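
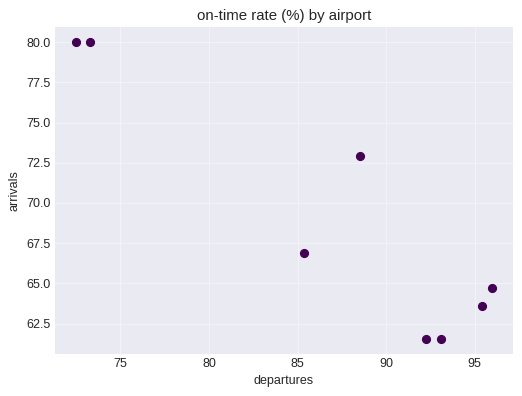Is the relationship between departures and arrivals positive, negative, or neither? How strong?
Points are negatively correlated; strong (|r| ≈ 0.9).

negative, strong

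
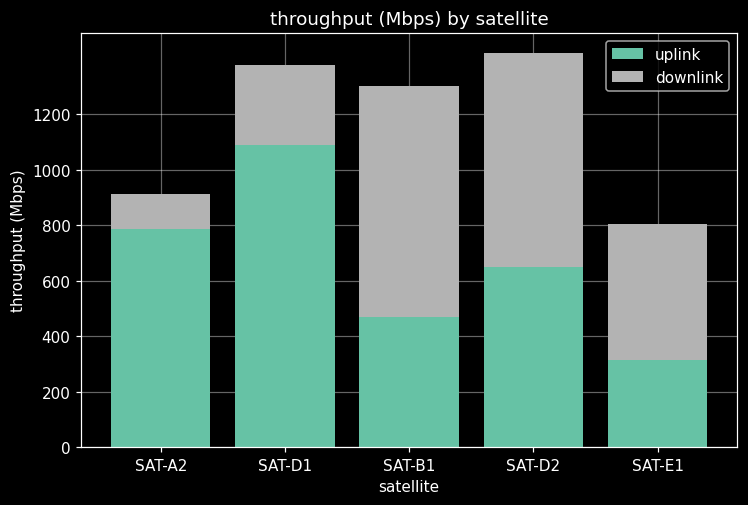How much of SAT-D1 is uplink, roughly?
uplink top ≈ 1000, bottom ≈ 0; segment ≈ 1000.

≈ 1000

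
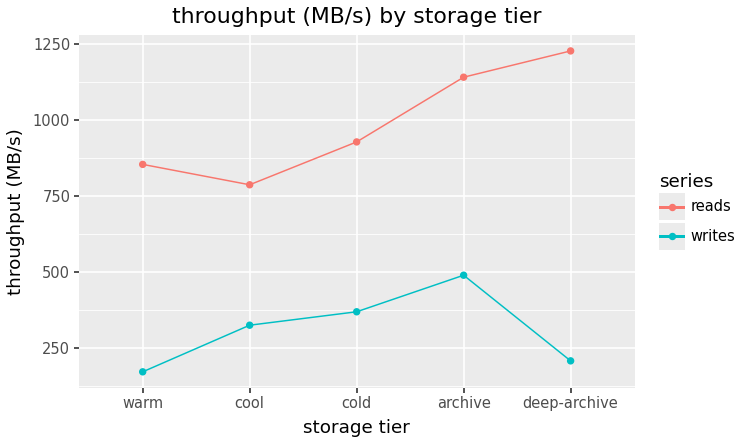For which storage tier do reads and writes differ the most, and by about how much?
deep-archive, ≈ 1000 MB/s

deep-archive: reads ≈ 1200, writes ≈ 200 → gap ≈ 1000. Next-largest (warm) is only ≈ 700.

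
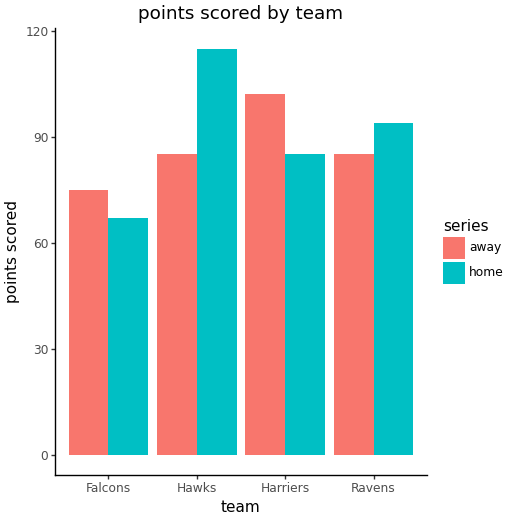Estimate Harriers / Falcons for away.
Harriers ≈ 100, Falcons ≈ 80; 100/80 ≈ 1.25.

≈ 1.25×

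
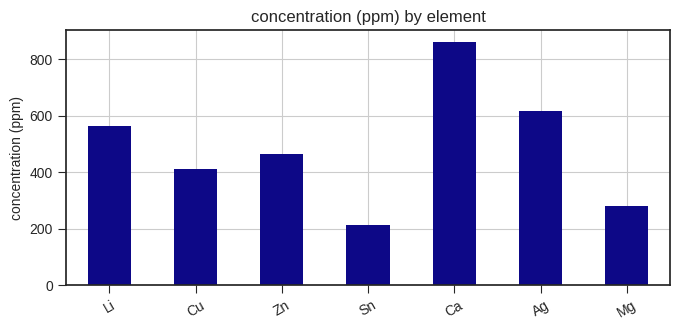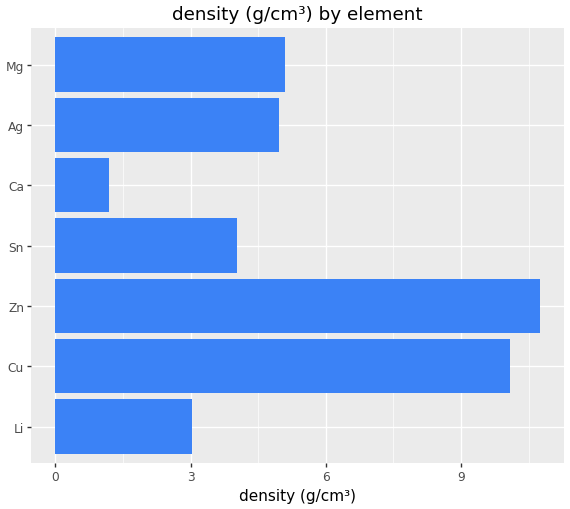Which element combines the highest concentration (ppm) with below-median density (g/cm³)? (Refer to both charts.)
Chart 2 median density (g/cm³) ≈ 5; below-median elements: Li, Sn, Ca. Among those, Ca has the highest concentration (ppm) (≈ 900).

Ca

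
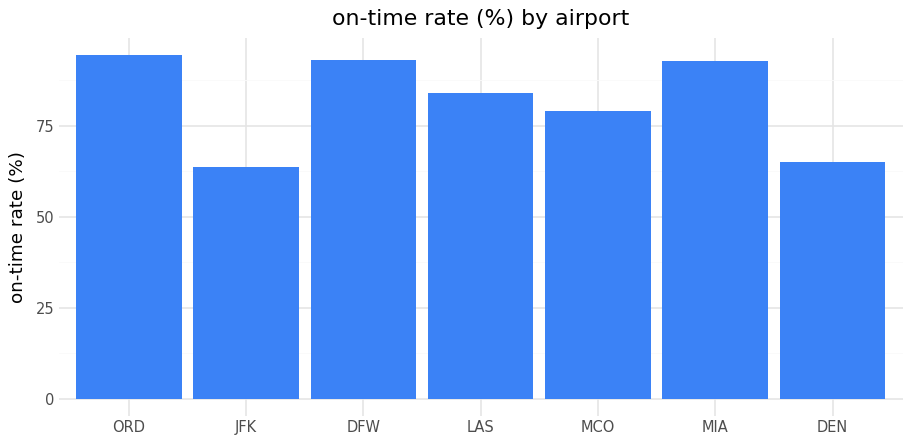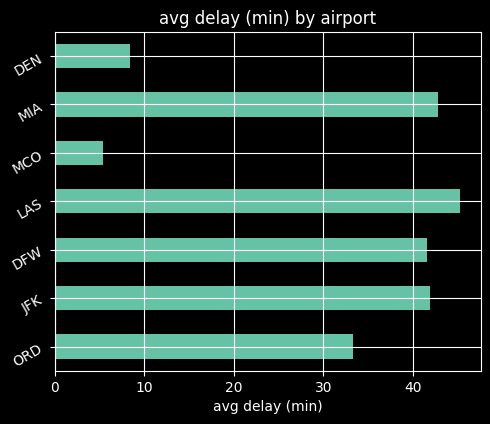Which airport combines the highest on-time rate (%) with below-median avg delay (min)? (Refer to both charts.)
Chart 2 median avg delay (min) ≈ 40; below-median airports: ORD, MCO, DEN. Among those, ORD has the highest on-time rate (%) (≈ 90).

ORD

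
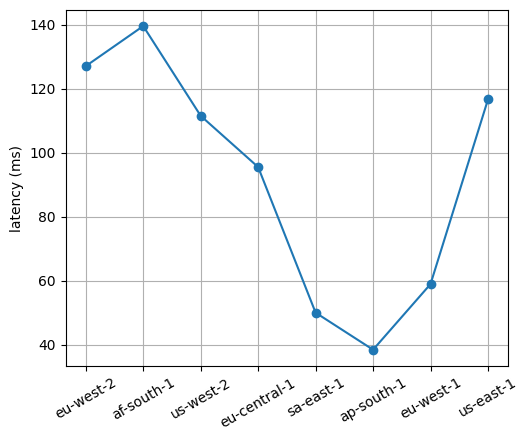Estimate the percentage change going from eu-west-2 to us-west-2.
eu-west-2 ≈ 130, us-west-2 ≈ 110; (110 − 130) / 130 ≈ -15.4%.

≈ -15.4%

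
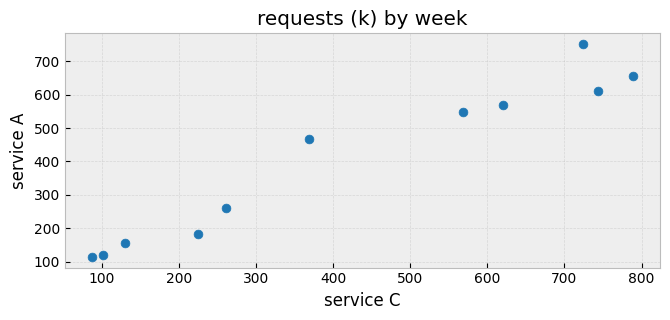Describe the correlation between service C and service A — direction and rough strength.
Points are positively correlated; strong (|r| ≈ 1.0).

positive, strong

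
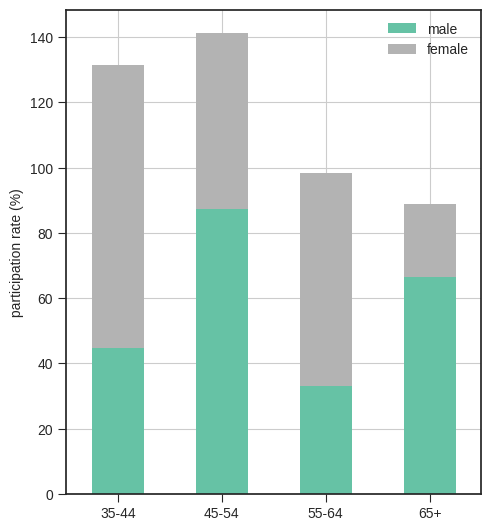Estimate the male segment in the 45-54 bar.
male top ≈ 80, bottom ≈ 0; segment ≈ 80.

≈ 80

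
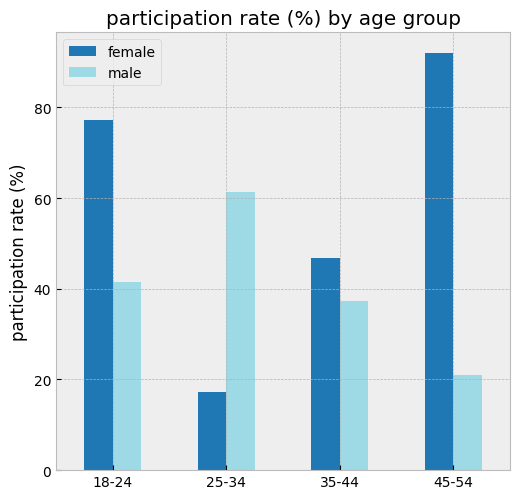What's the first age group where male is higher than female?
25-34

18-24: male ≈ 40 vs female ≈ 80 (not yet); 25-34: male ≈ 60 vs female ≈ 20 (first crossover).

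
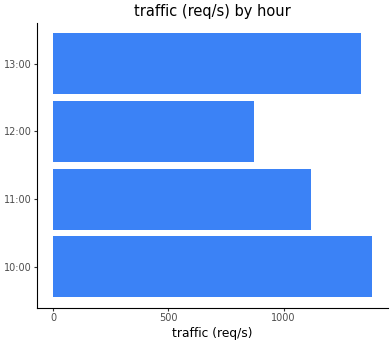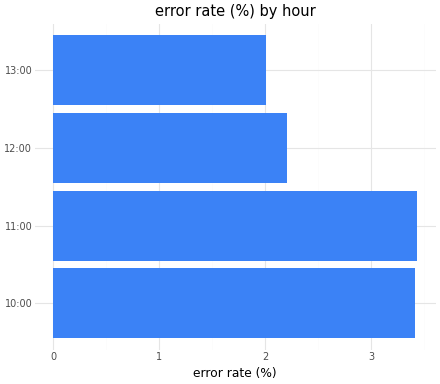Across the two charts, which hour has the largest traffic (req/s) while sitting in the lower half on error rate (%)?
Chart 2 median error rate (%) ≈ 3; below-median hours: 12:00, 13:00. Among those, 13:00 has the highest traffic (req/s) (≈ 1400).

13:00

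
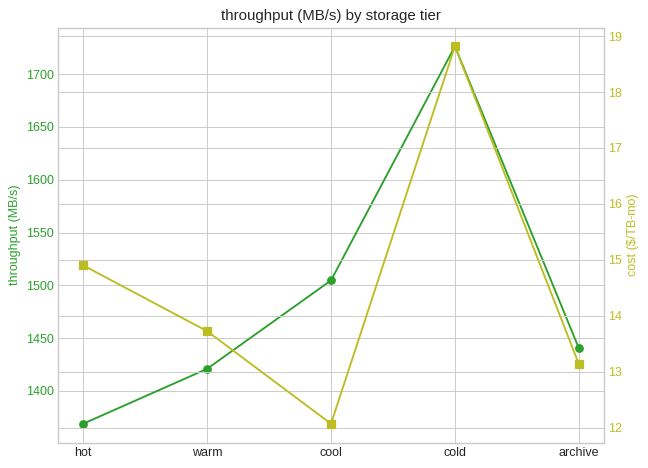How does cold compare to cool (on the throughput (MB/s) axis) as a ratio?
≈ 1.17×

cold ≈ 1750, cool ≈ 1500; 1750/1500 ≈ 1.17.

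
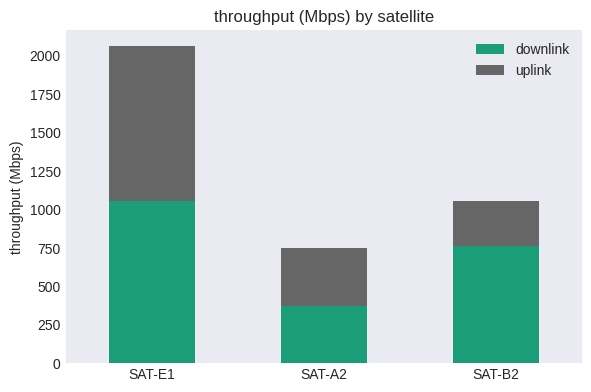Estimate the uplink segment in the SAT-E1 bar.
uplink top ≈ 2000, bottom ≈ 1000; segment ≈ 1000.

≈ 1000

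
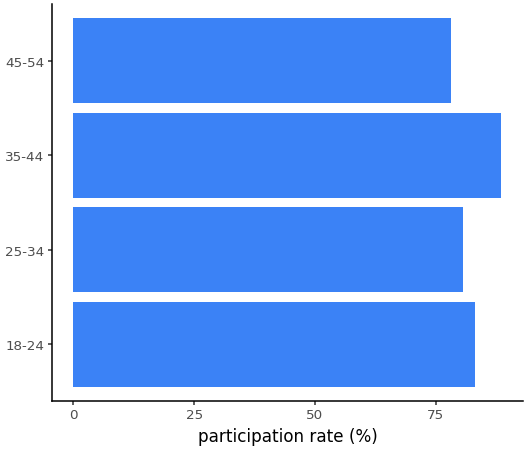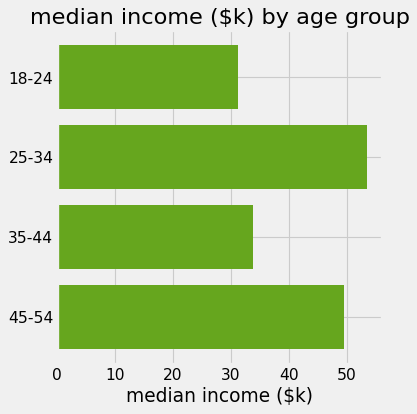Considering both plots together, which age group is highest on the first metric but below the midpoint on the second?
Chart 2 median median income ($k) ≈ 40; below-median age groups: 18-24, 35-44. Among those, 35-44 has the highest participation rate (%) (≈ 90).

35-44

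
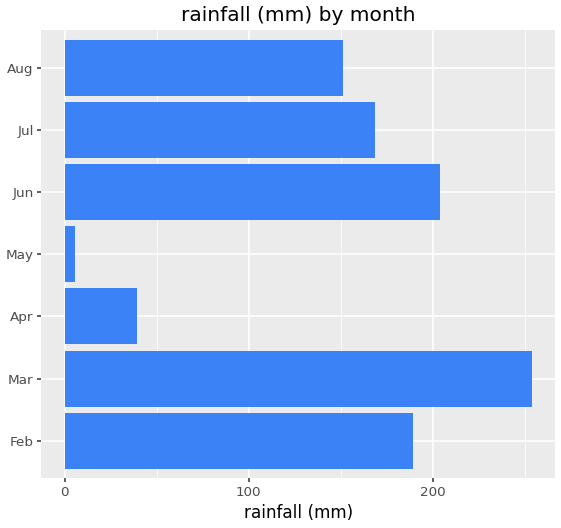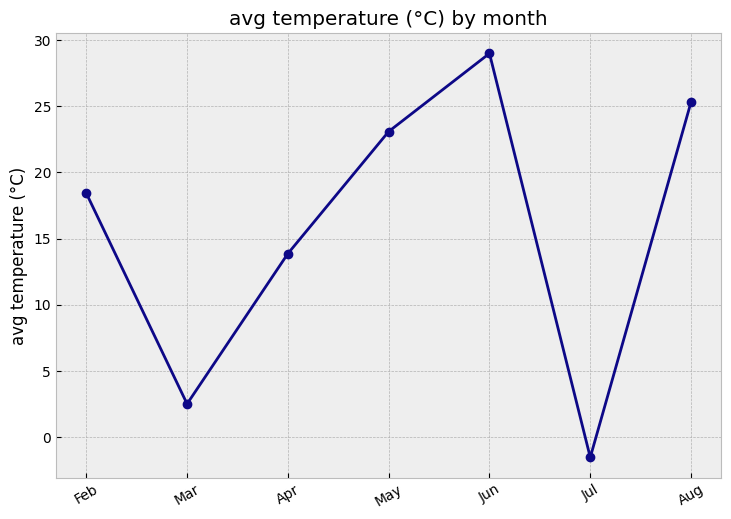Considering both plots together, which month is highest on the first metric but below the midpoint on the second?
Mar

Chart 2 median avg temperature (°C) ≈ 20; below-median months: Mar, Apr, Jul. Among those, Mar has the highest rainfall (mm) (≈ 250).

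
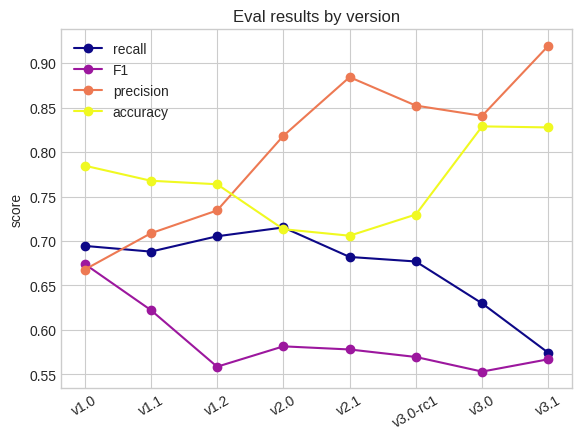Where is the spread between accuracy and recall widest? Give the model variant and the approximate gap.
v3.1: accuracy ≈ 0.85, recall ≈ 0.55 → gap ≈ 0.30. Next-largest (v3.0) is only ≈ 0.20.

v3.1, ≈ 0.30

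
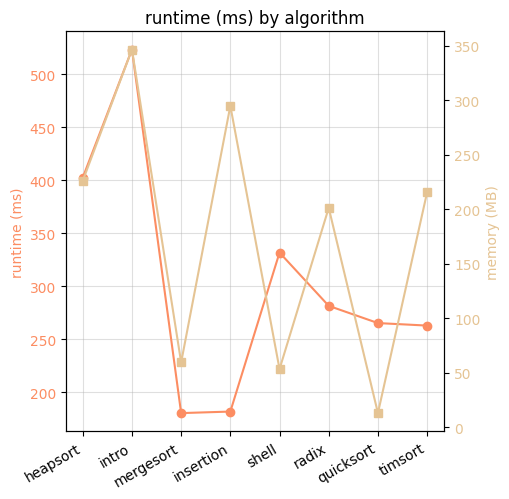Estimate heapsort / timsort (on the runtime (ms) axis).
≈ 1.6×

heapsort ≈ 400, timsort ≈ 250; 400/250 ≈ 1.6.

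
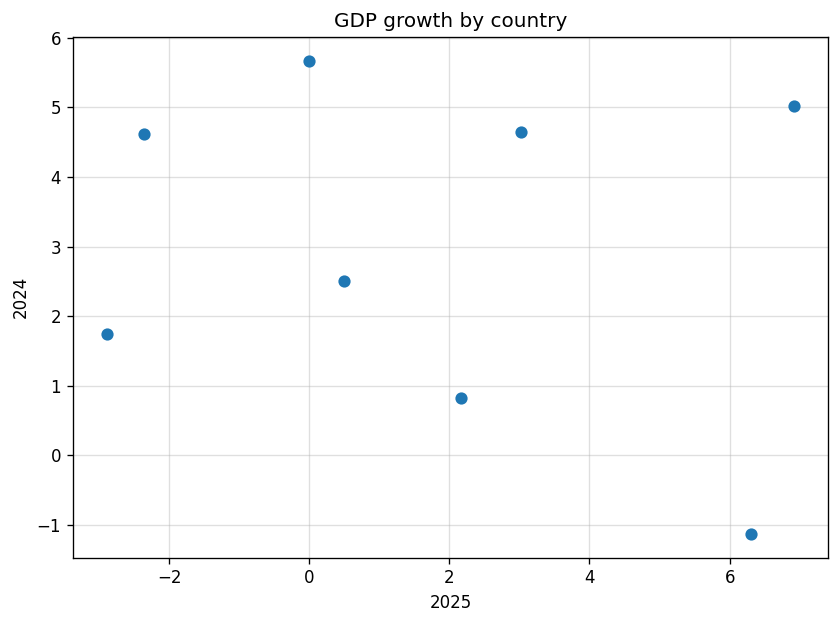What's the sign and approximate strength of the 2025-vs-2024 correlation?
no clear correlation

Points are roughly uncorrelated; weak (|r| ≈ 0.2).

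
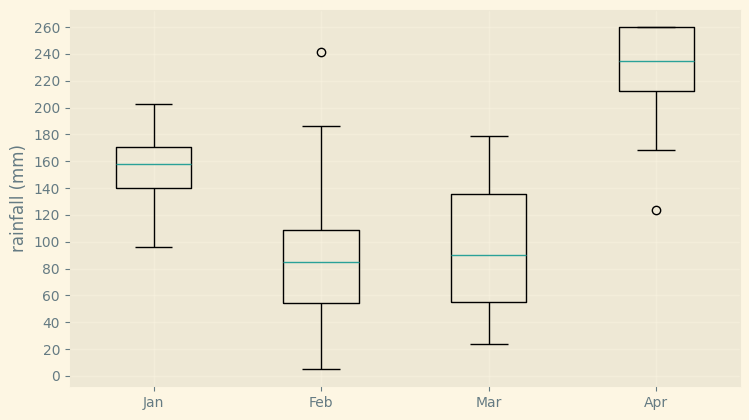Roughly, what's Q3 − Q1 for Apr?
≈ 40

Q3 ≈ 260, Q1 ≈ 220; IQR ≈ 40.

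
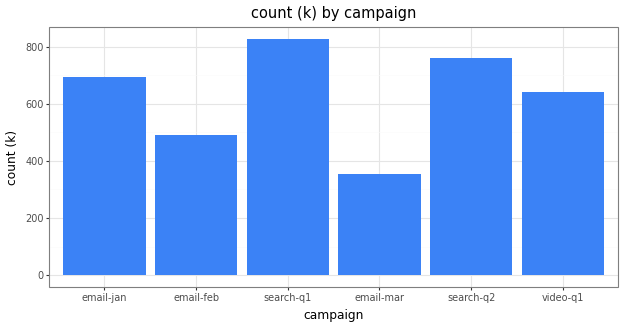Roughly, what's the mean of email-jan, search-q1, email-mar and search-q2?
≈ 675

(700 + 800 + 400 + 800) / 4 ≈ 675.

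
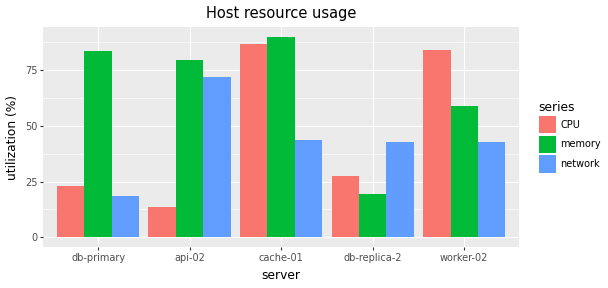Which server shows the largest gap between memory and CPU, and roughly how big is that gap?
api-02, ≈ 70 %

api-02: memory ≈ 80, CPU ≈ 10 → gap ≈ 70. Next-largest (db-primary) is only ≈ 60.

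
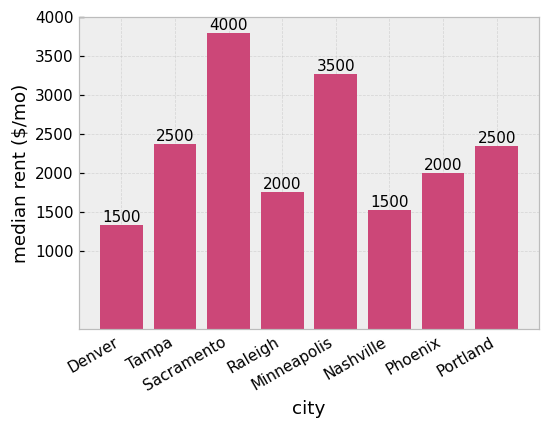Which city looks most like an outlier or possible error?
Sacramento ≈ 4000; the rest sit between ≈ 1500 and ≈ 3500.

Sacramento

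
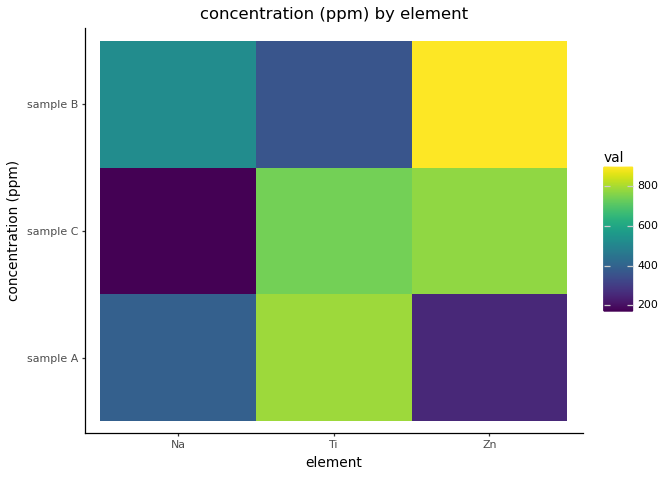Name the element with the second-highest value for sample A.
Na

Top 3 for sample A: Ti ≈ 800, Na ≈ 400, Zn ≈ 200.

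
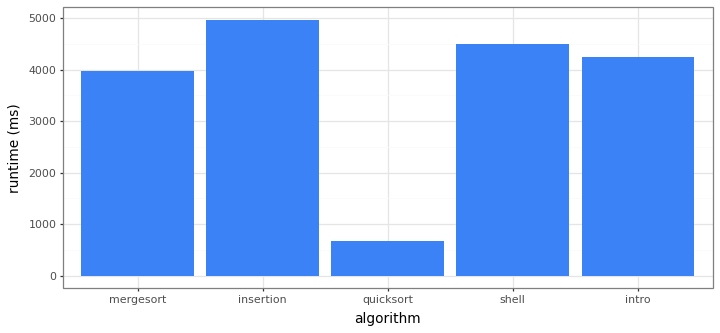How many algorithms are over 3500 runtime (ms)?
Above 3500: mergesort, insertion, shell, intro.

4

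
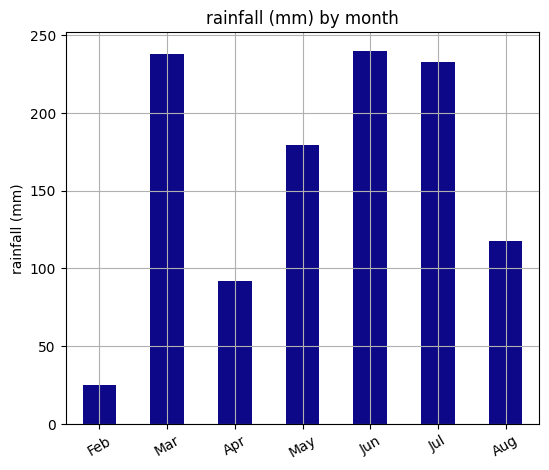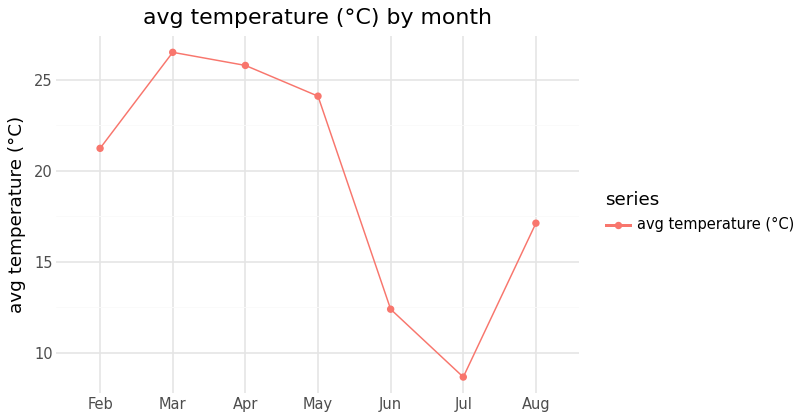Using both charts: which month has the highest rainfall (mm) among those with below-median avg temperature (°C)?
Jun

Chart 2 median avg temperature (°C) ≈ 20; below-median months: Jun, Jul, Aug. Among those, Jun has the highest rainfall (mm) (≈ 250).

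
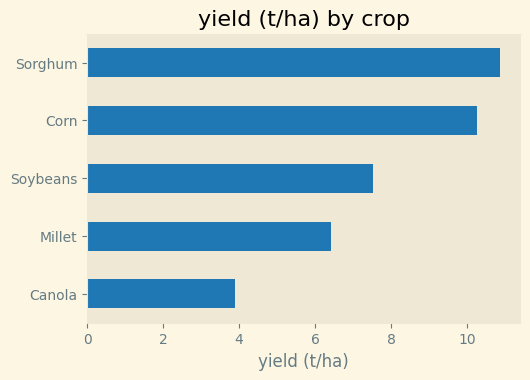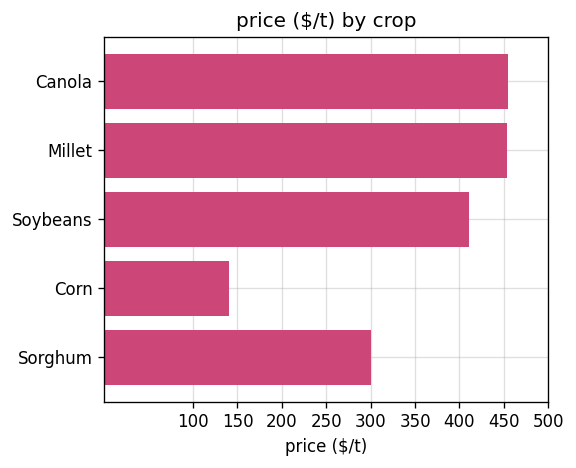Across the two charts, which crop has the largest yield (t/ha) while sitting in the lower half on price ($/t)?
Chart 2 median price ($/t) ≈ 400; below-median crops: Corn, Sorghum. Among those, Sorghum has the highest yield (t/ha) (≈ 11).

Sorghum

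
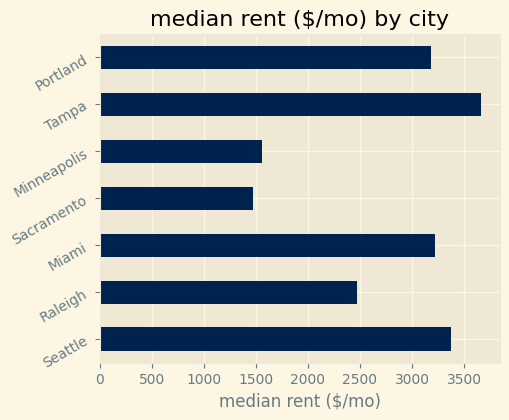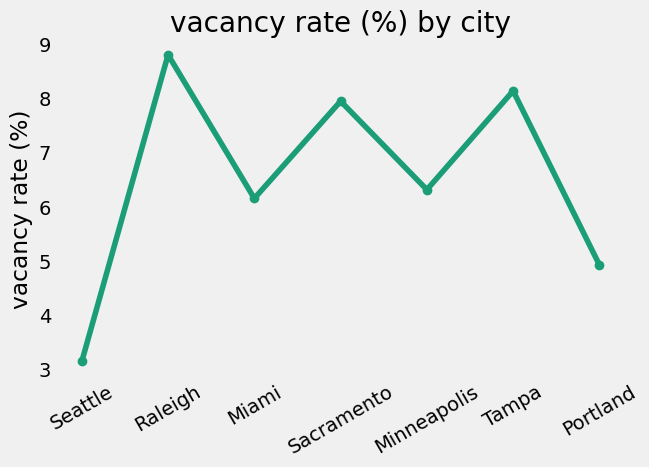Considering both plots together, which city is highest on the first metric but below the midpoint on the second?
Chart 2 median vacancy rate (%) ≈ 6; below-median cities: Seattle, Miami, Portland. Among those, Seattle has the highest median rent ($/mo) (≈ 3500).

Seattle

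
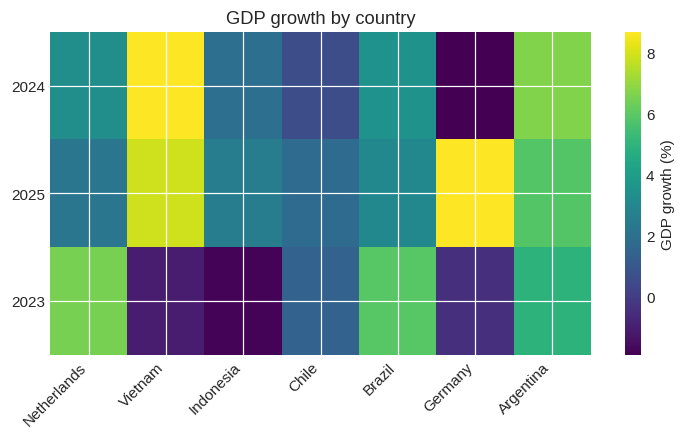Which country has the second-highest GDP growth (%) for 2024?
Top 3 for 2024: Vietnam ≈ 9, Argentina ≈ 7, Brazil ≈ 3.

Argentina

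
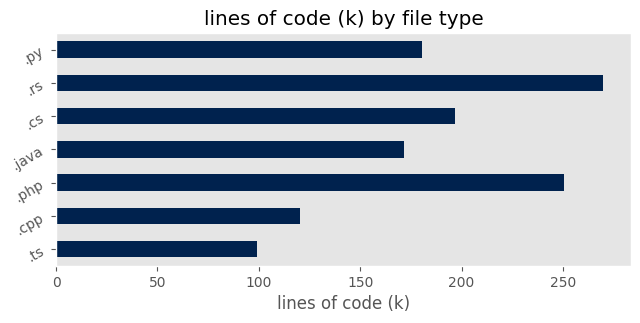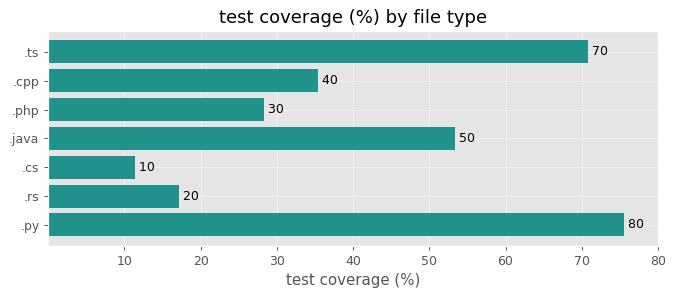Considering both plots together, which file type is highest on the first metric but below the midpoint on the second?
.rs

Chart 2 median test coverage (%) ≈ 40; below-median file types: .php, .cs, .rs. Among those, .rs has the highest lines of code (k) (≈ 275).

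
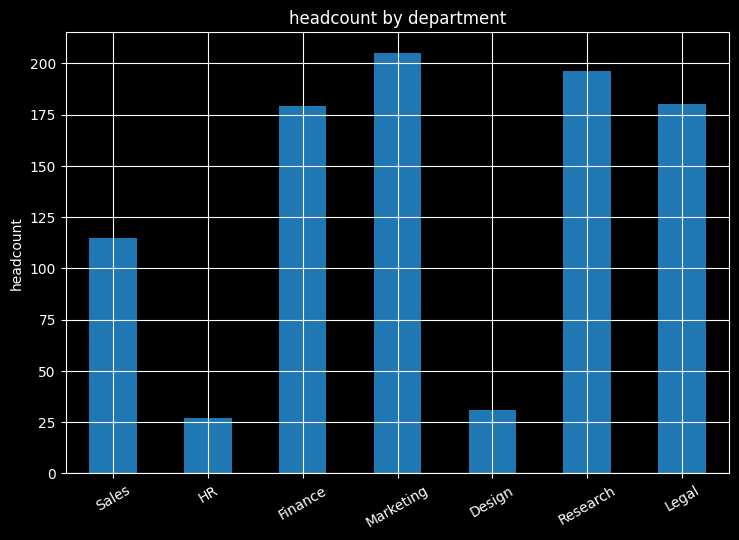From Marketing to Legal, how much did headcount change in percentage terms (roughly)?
Marketing ≈ 200, Legal ≈ 180; (180 − 200) / 200 ≈ -10%.

≈ -10%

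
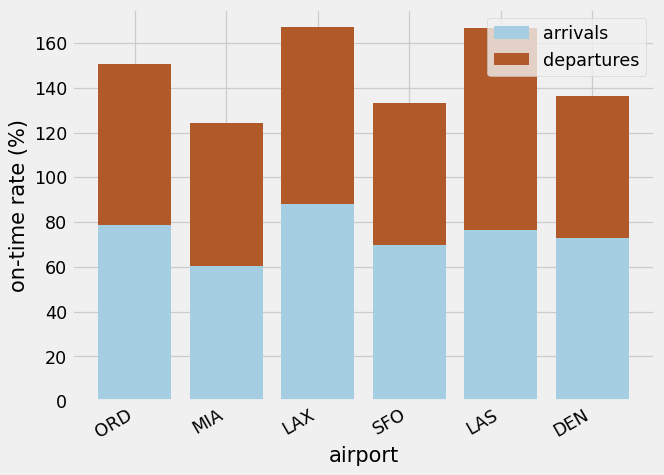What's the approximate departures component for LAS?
departures top ≈ 160, bottom ≈ 80; segment ≈ 80.

≈ 80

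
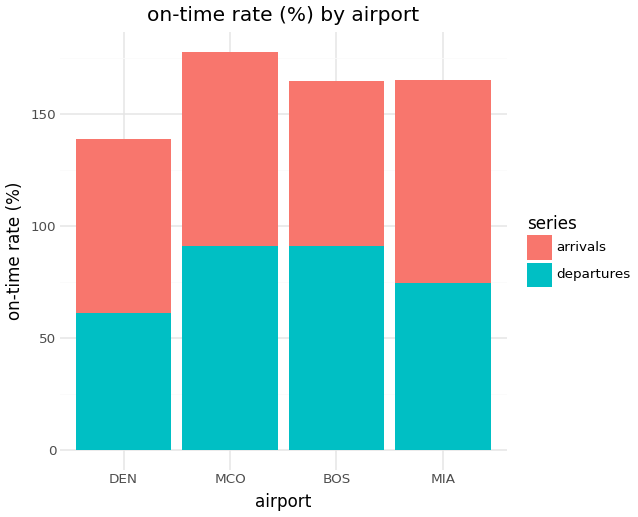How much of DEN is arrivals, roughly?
arrivals top ≈ 140, bottom ≈ 60; segment ≈ 80.

≈ 80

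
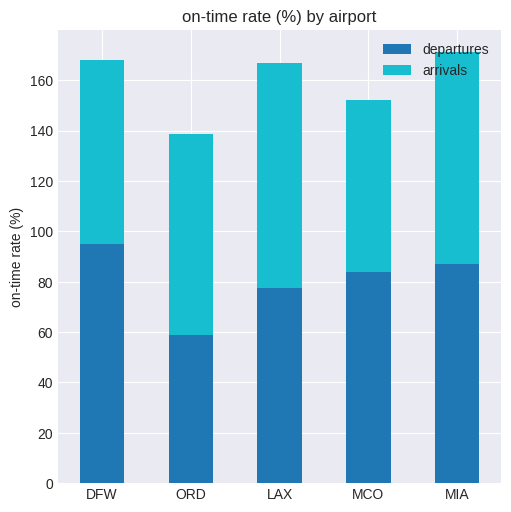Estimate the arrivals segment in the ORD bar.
≈ 80

arrivals top ≈ 140, bottom ≈ 60; segment ≈ 80.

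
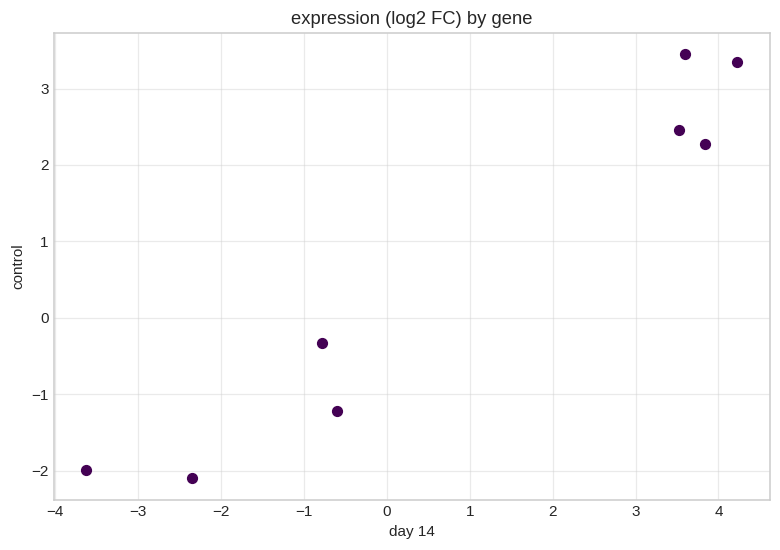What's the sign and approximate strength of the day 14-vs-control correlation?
Points are positively correlated; strong (|r| ≈ 1.0).

positive, strong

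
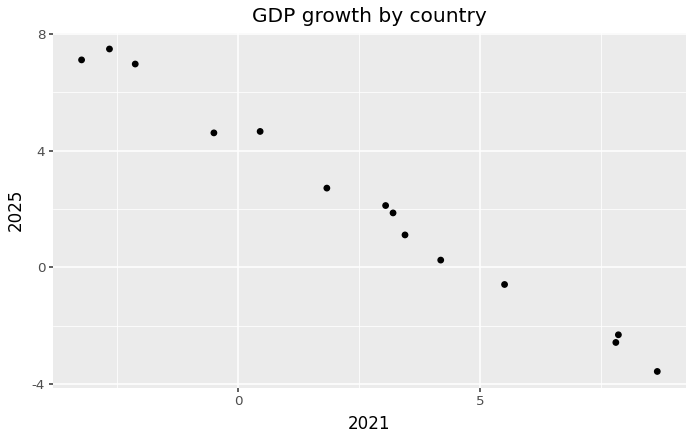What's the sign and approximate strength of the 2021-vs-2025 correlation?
Points are negatively correlated; strong (|r| ≈ 1.0).

negative, strong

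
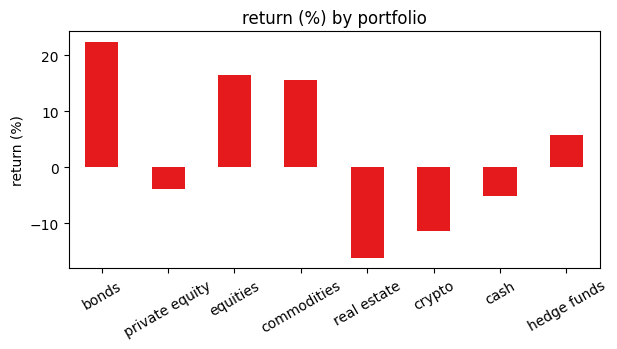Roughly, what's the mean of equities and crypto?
≈ 2

(15 + -10) / 2 ≈ 2.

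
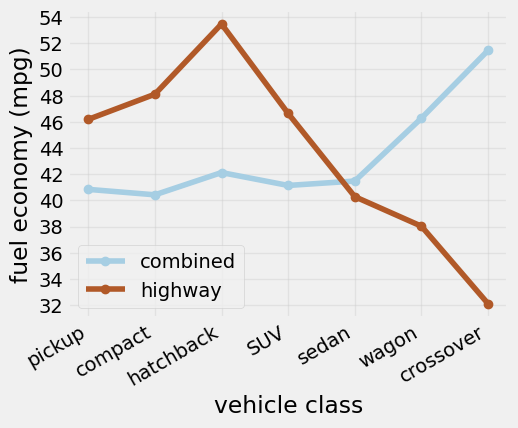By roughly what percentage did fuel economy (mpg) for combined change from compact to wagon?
compact ≈ 40, wagon ≈ 46; (46 − 40) / 40 ≈ +15%.

≈ +15%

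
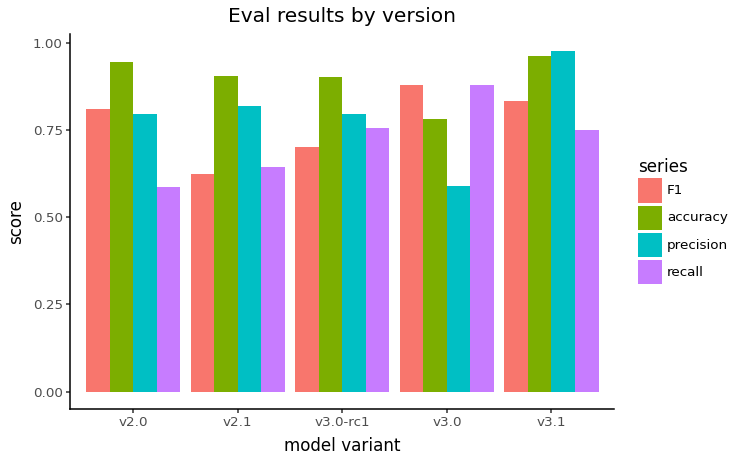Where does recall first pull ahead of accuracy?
v3.0

v3.0-rc1: recall ≈ 0.8 vs accuracy ≈ 0.9 (not yet); v3.0: recall ≈ 0.9 vs accuracy ≈ 0.8 (first crossover).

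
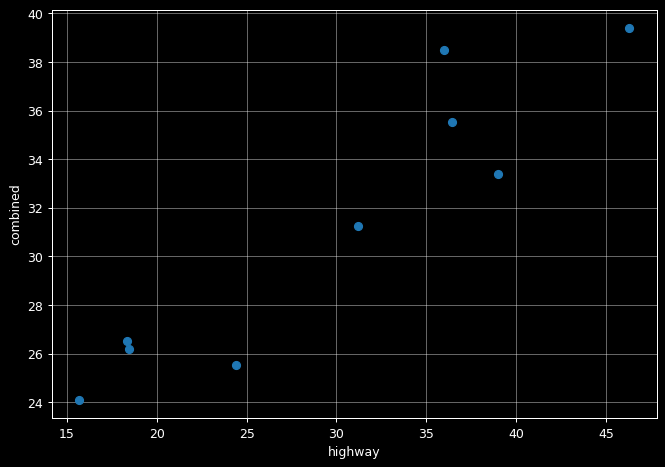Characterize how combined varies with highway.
positive, strong

Points are positively correlated; strong (|r| ≈ 0.9).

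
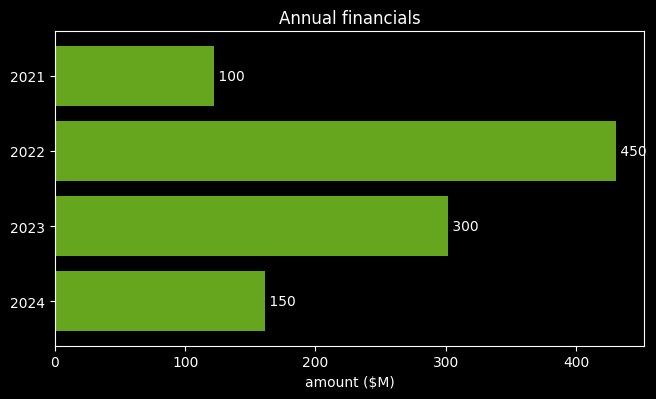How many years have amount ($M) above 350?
Above 350: 2022.

1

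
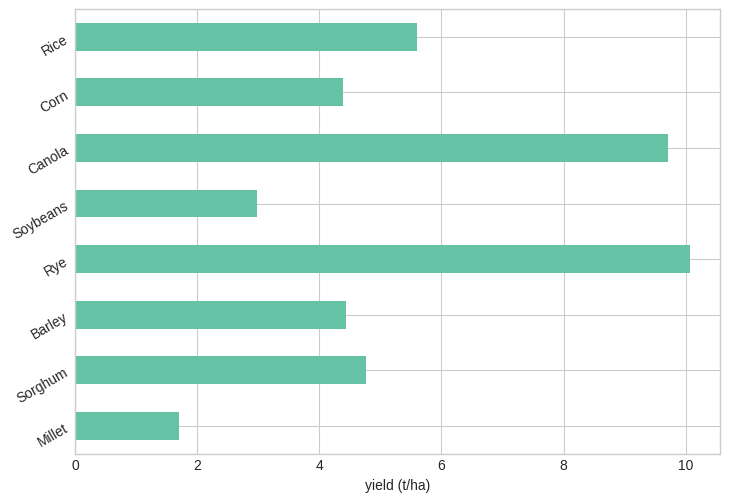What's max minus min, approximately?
≈ 8

Max Rye ≈ 10, min Millet ≈ 2; range ≈ 8.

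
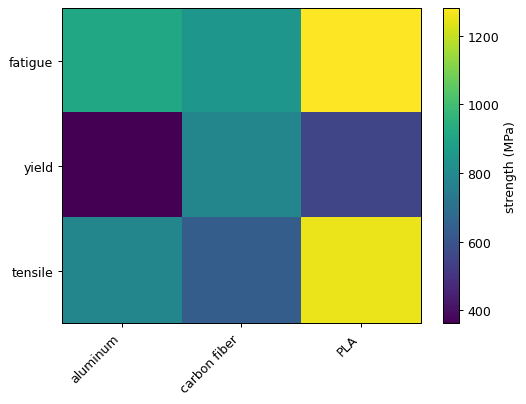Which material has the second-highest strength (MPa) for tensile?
Top 3 for tensile: PLA ≈ 1300, aluminum ≈ 800, carbon fiber ≈ 600.

aluminum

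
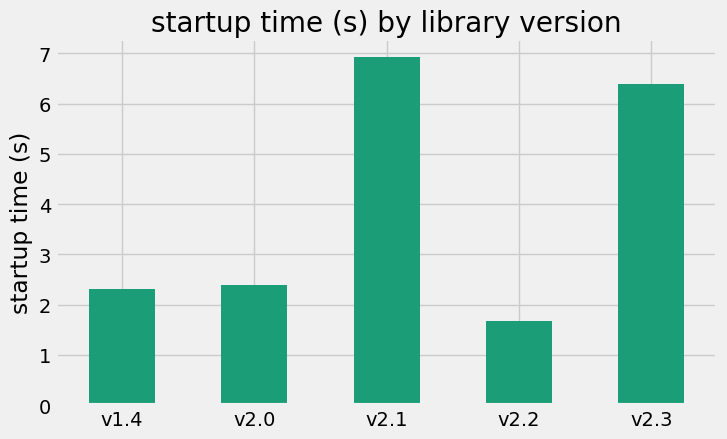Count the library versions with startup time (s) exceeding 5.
2

Above 5: v2.1, v2.3.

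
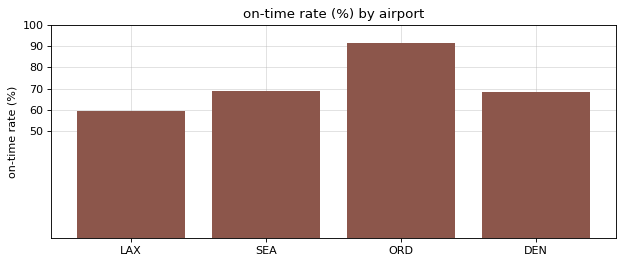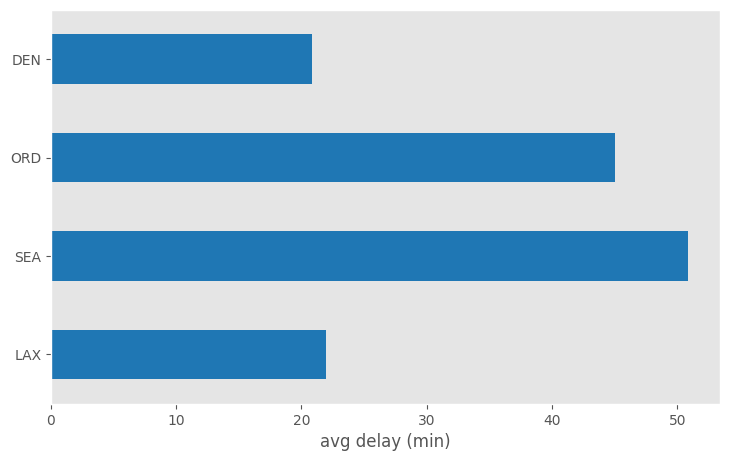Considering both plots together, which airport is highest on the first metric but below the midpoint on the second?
DEN

Chart 2 median avg delay (min) ≈ 35; below-median airports: LAX, DEN. Among those, DEN has the highest on-time rate (%) (≈ 70).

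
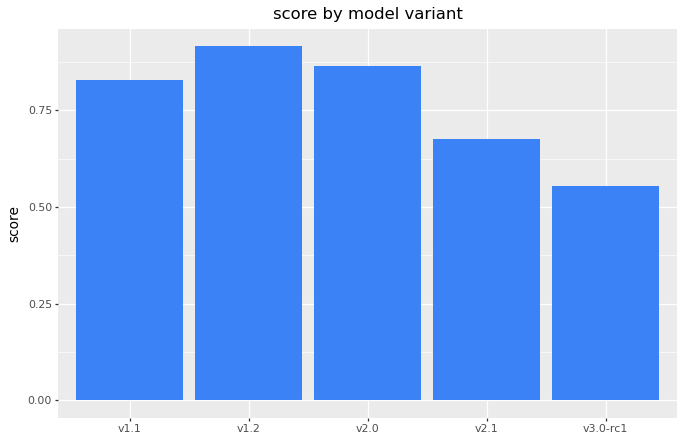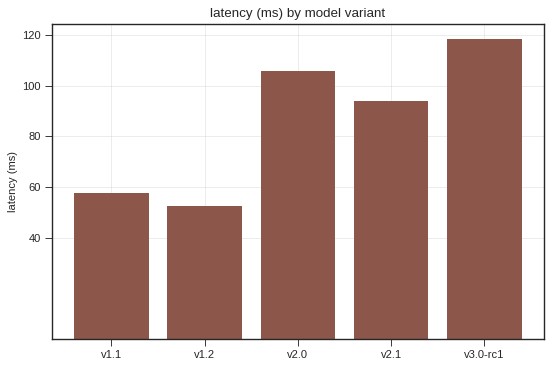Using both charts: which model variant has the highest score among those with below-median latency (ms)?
Chart 2 median latency (ms) ≈ 100; below-median model variants: v1.1, v1.2. Among those, v1.2 has the highest score (≈ 0.9).

v1.2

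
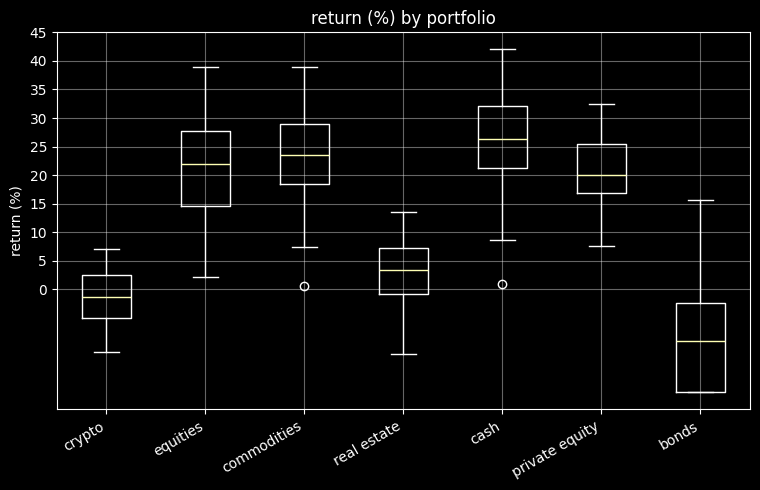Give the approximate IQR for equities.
Q3 ≈ 30, Q1 ≈ 15; IQR ≈ 15.

≈ 15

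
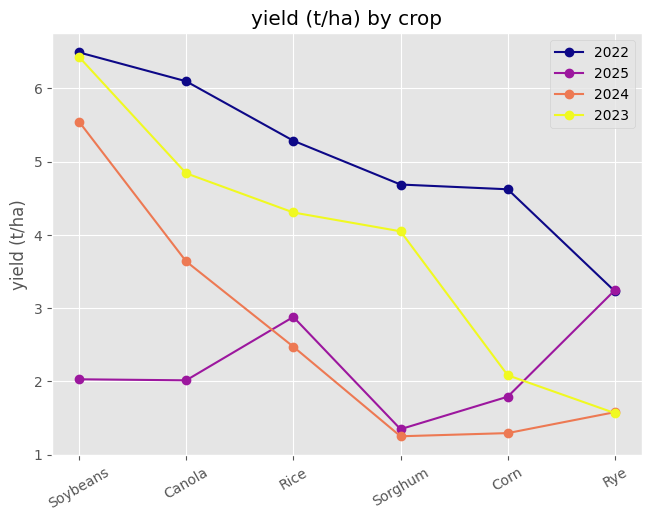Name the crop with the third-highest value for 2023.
Rice

Top 4 for 2023: Soybeans ≈ 6.5, Canola ≈ 5.0, Rice ≈ 4.5, Sorghum ≈ 4.0.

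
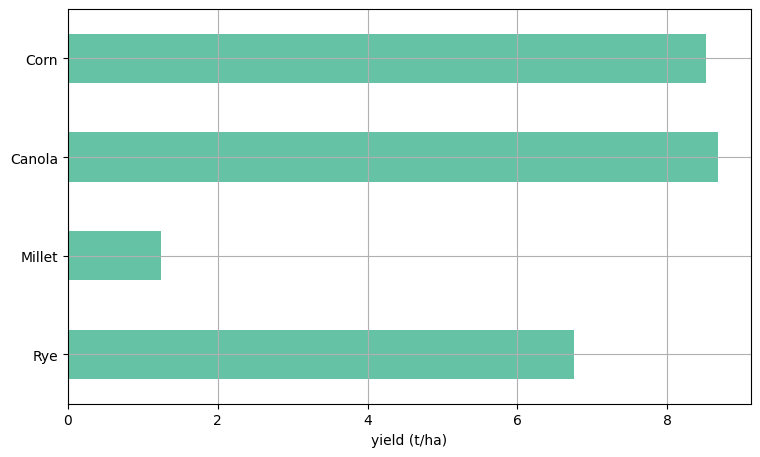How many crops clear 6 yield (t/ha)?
3

Above 6: Rye, Canola, Corn.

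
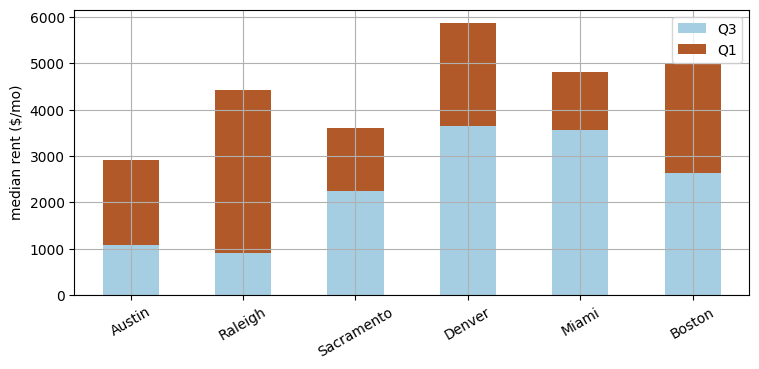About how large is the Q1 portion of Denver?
Q1 top ≈ 6000, bottom ≈ 3500; segment ≈ 2500.

≈ 2500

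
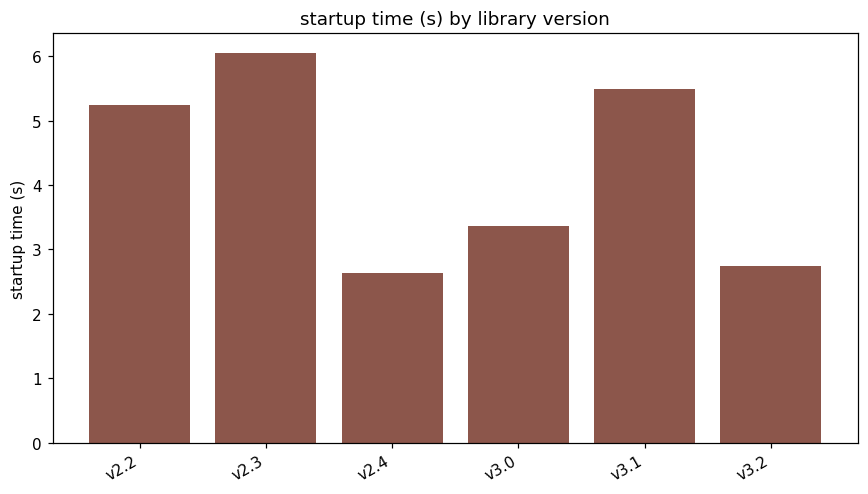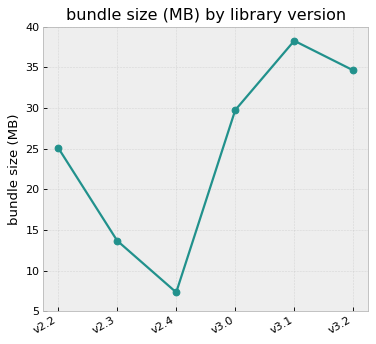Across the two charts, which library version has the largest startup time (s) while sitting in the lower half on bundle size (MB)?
v2.3

Chart 2 median bundle size (MB) ≈ 25; below-median library versions: v2.2, v2.3, v2.4. Among those, v2.3 has the highest startup time (s) (≈ 6).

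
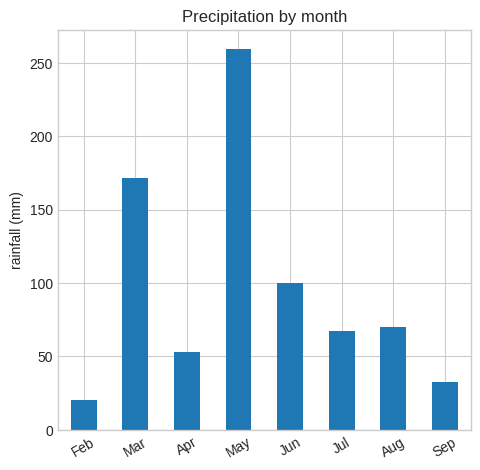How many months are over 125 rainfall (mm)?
2

Above 125: Mar, May.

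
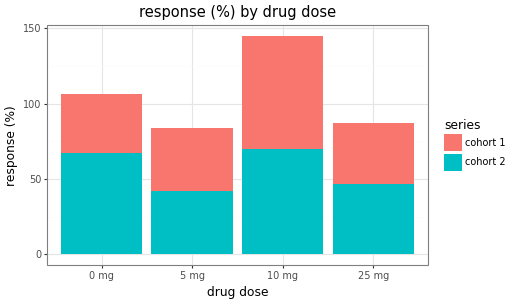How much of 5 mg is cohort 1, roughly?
≈ 40

cohort 1 top ≈ 80, bottom ≈ 40; segment ≈ 40.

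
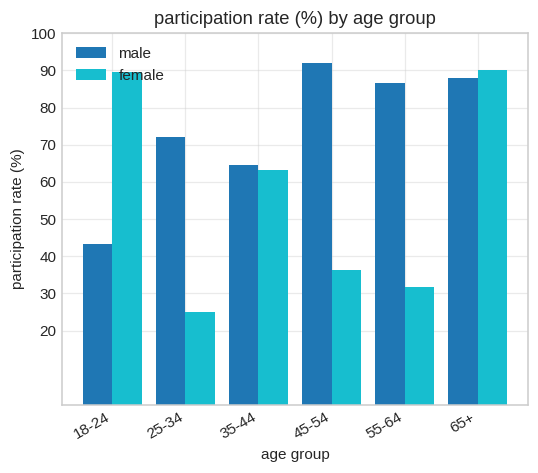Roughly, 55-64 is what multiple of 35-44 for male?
≈ 1.5×

55-64 ≈ 90, 35-44 ≈ 60; 90/60 ≈ 1.5.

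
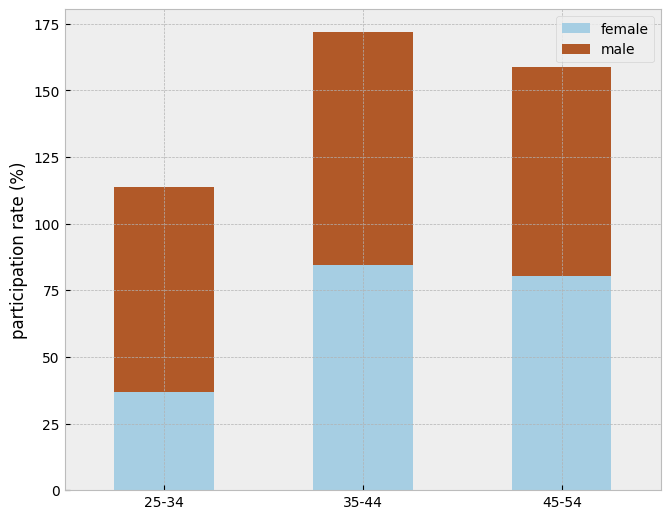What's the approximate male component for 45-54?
≈ 80

male top ≈ 160, bottom ≈ 80; segment ≈ 80.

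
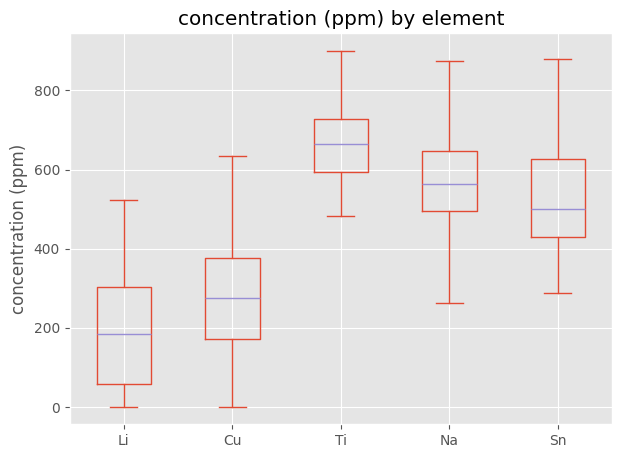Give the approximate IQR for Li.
Q3 ≈ 300, Q1 ≈ 50; IQR ≈ 250.

≈ 250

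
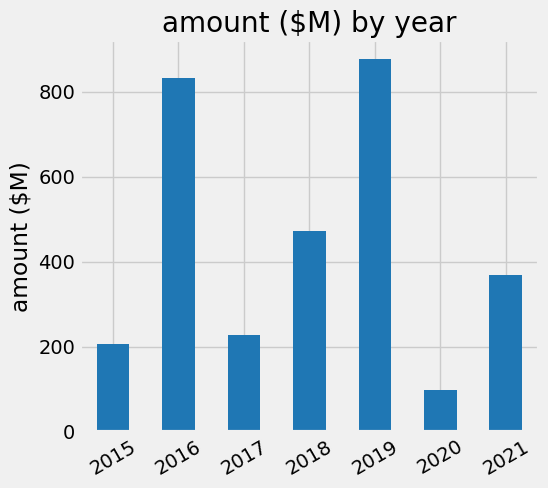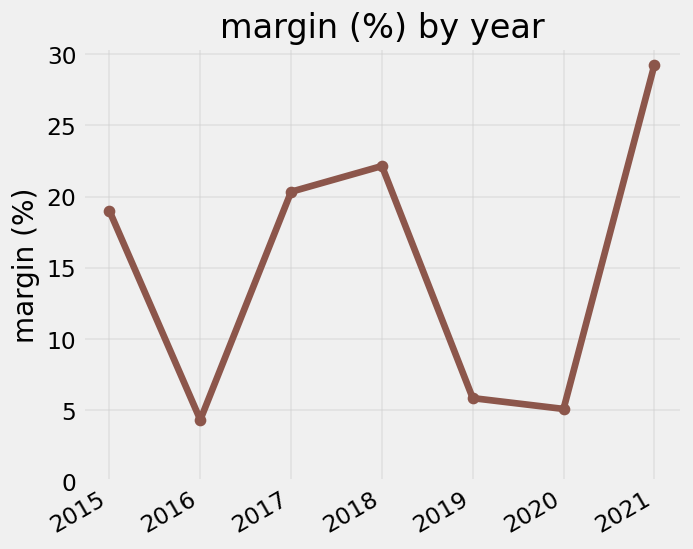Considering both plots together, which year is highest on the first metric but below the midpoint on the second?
2019

Chart 2 median margin (%) ≈ 20; below-median years: 2016, 2019, 2020. Among those, 2019 has the highest amount ($M) (≈ 900).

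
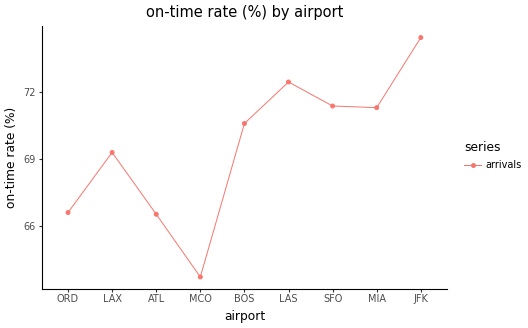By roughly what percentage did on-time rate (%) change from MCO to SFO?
≈ +10.9%

MCO ≈ 64, SFO ≈ 71; (71 − 64) / 64 ≈ +10.9%.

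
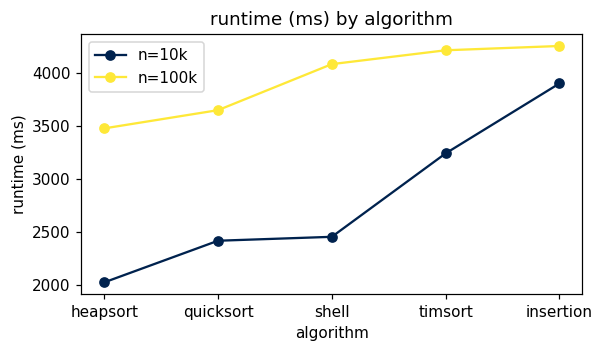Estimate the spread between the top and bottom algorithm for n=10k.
Max insertion ≈ 4000, min heapsort ≈ 2000; range ≈ 2000.

≈ 2000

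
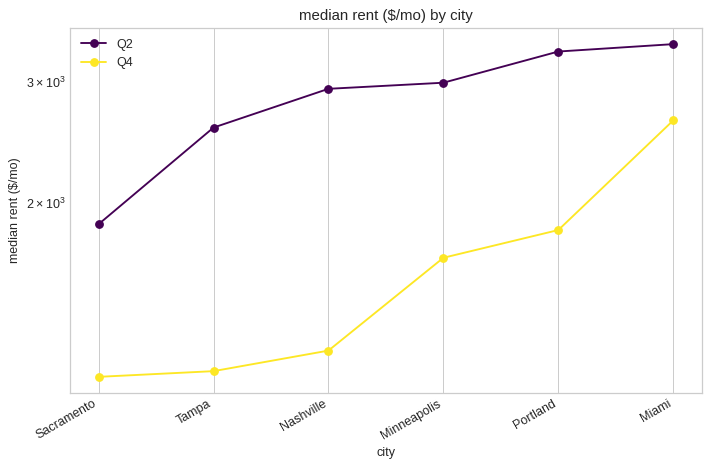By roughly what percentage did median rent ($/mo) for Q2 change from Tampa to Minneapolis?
Tampa ≈ 2600, Minneapolis ≈ 3000; (3000 − 2600) / 2600 ≈ +15.4%.

≈ +15.4%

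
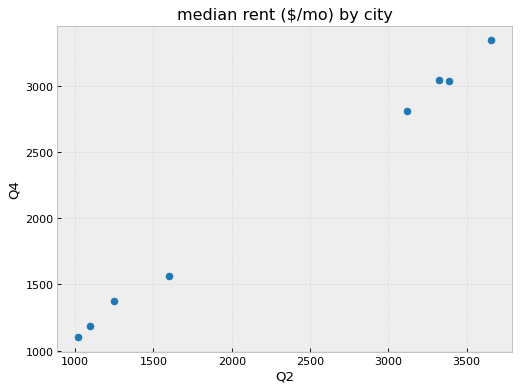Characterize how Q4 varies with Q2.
positive, strong

Points are positively correlated; strong (|r| ≈ 1.0).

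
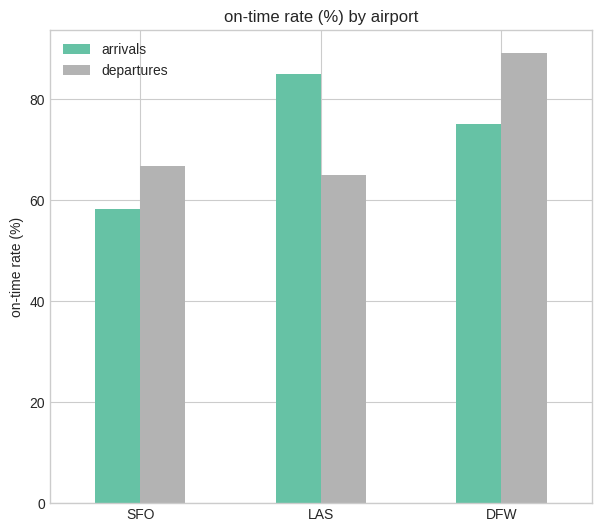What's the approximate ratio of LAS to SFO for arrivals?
LAS ≈ 90, SFO ≈ 60; 90/60 ≈ 1.5.

≈ 1.5×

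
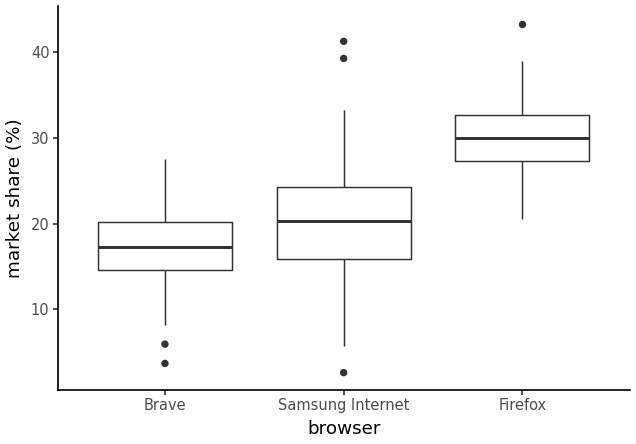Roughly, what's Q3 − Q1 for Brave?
≈ 6

Q3 ≈ 20, Q1 ≈ 14; IQR ≈ 6.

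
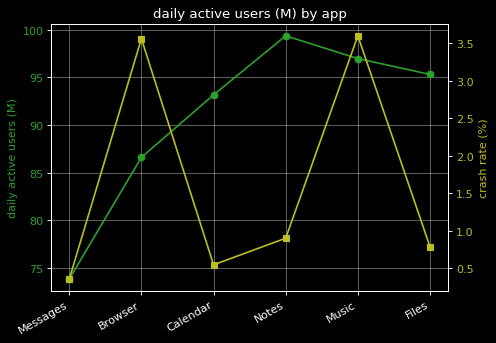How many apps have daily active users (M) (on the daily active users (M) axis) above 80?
Above 80: Browser, Calendar, Notes, Music, Files.

5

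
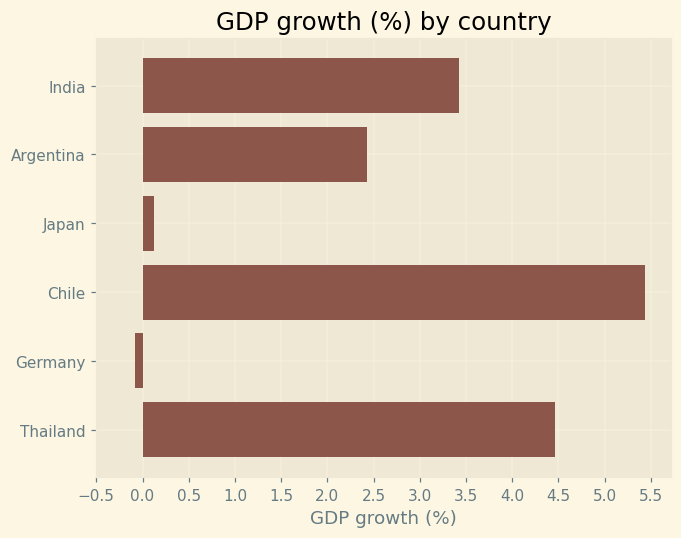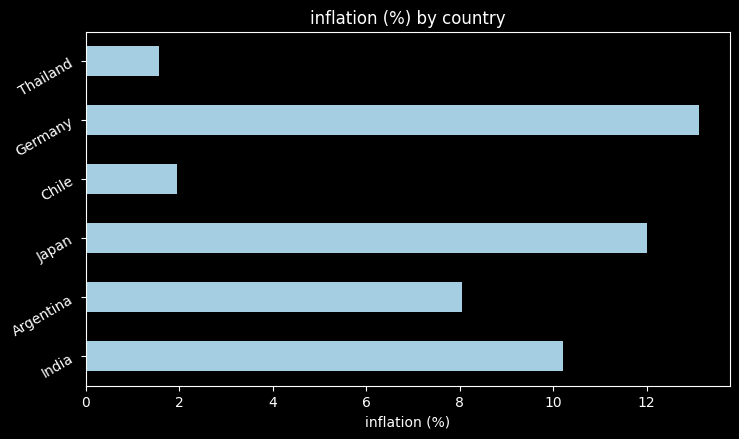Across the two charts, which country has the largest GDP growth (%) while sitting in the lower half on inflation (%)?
Chile

Chart 2 median inflation (%) ≈ 10; below-median countries: Argentina, Chile, Thailand. Among those, Chile has the highest GDP growth (%) (≈ 5.5).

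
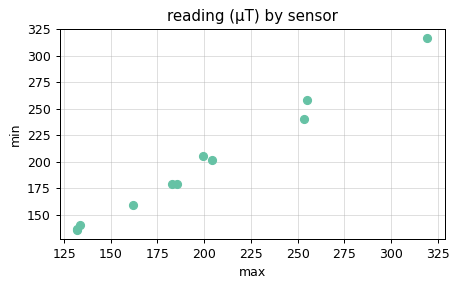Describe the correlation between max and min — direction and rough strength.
positive, strong

Points are positively correlated; strong (|r| ≈ 1.0).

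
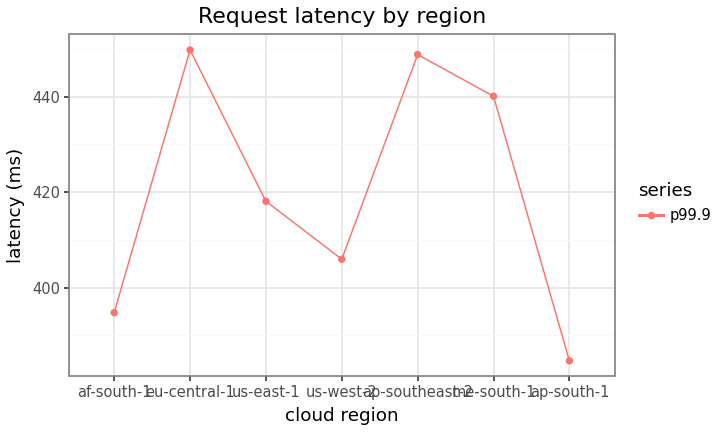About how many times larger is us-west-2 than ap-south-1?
us-west-2 ≈ 410, ap-south-1 ≈ 380; 410/380 ≈ 1.08.

≈ 1.08×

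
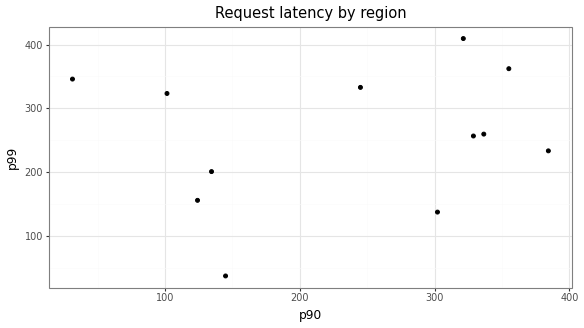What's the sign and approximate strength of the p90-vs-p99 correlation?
no clear correlation

Points are roughly uncorrelated; weak (|r| ≈ 0.2).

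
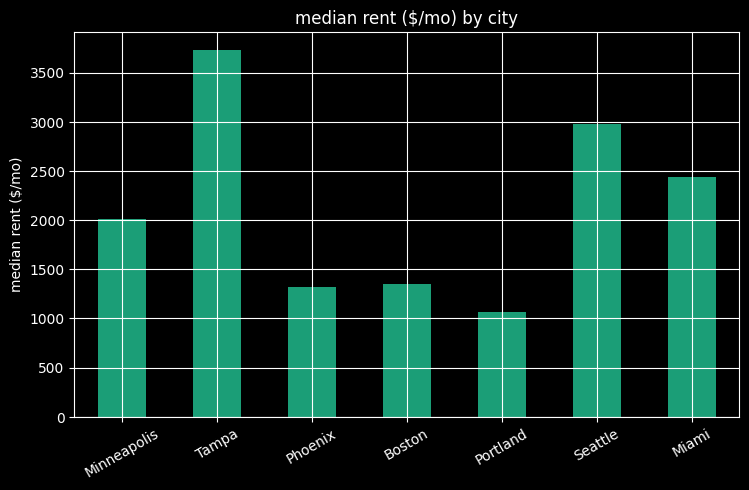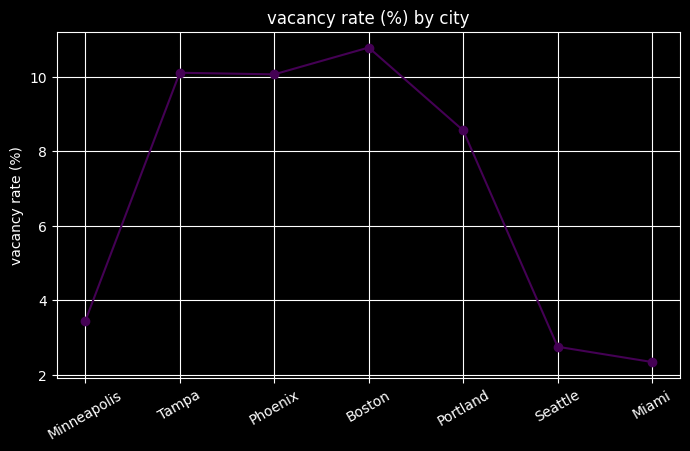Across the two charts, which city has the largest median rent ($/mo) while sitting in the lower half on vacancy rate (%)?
Seattle

Chart 2 median vacancy rate (%) ≈ 9; below-median cities: Minneapolis, Seattle, Miami. Among those, Seattle has the highest median rent ($/mo) (≈ 3000).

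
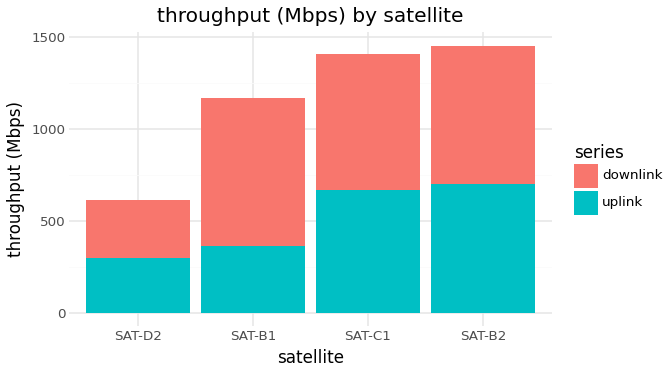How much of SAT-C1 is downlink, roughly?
≈ 800

downlink top ≈ 1400, bottom ≈ 600; segment ≈ 800.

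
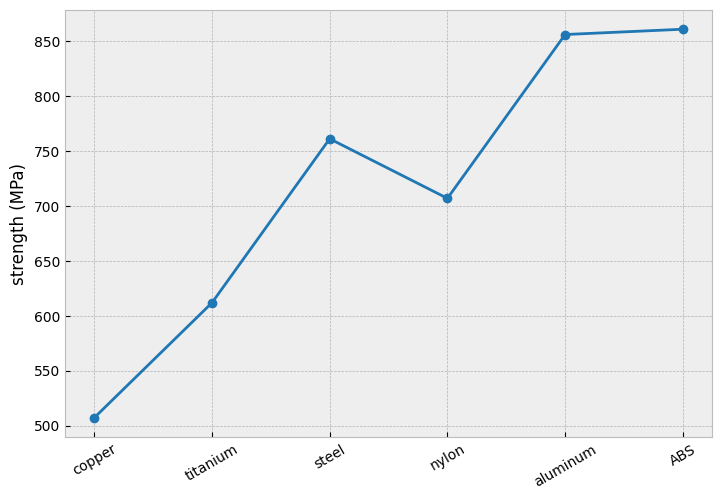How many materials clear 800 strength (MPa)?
2

Above 800: aluminum, ABS.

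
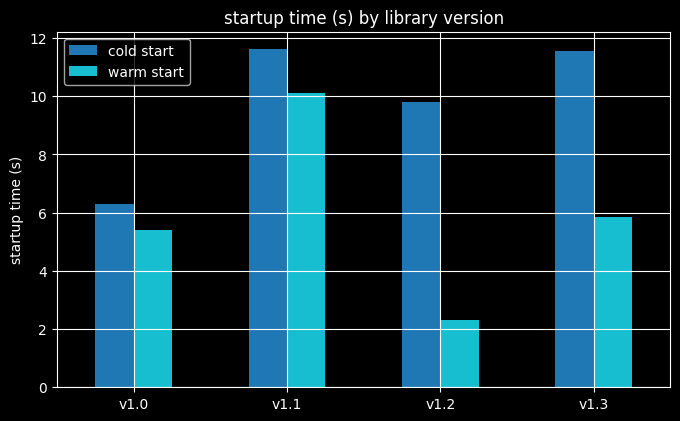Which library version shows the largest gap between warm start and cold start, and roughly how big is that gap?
v1.2, ≈ 8 s

v1.2: warm start ≈ 2, cold start ≈ 10 → gap ≈ 8. Next-largest (v1.3) is only ≈ 6.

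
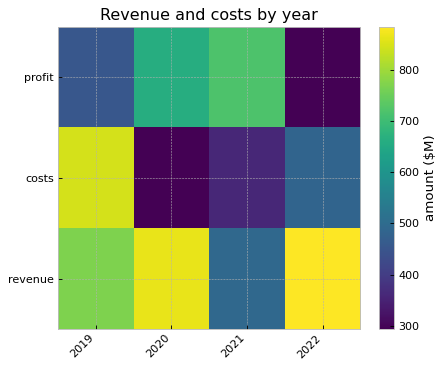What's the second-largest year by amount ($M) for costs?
2022

Top 3 for costs: 2019 ≈ 850, 2022 ≈ 500, 2021 ≈ 350.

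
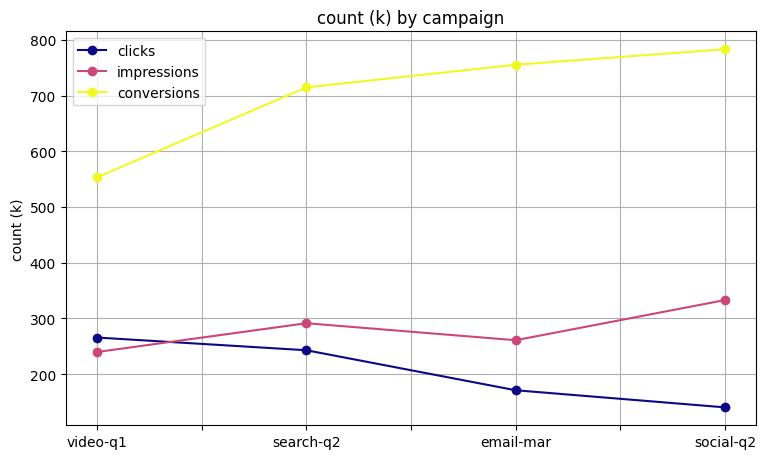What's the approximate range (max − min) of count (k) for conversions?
≈ 200

Max social-q2 ≈ 800, min video-q1 ≈ 600; range ≈ 200.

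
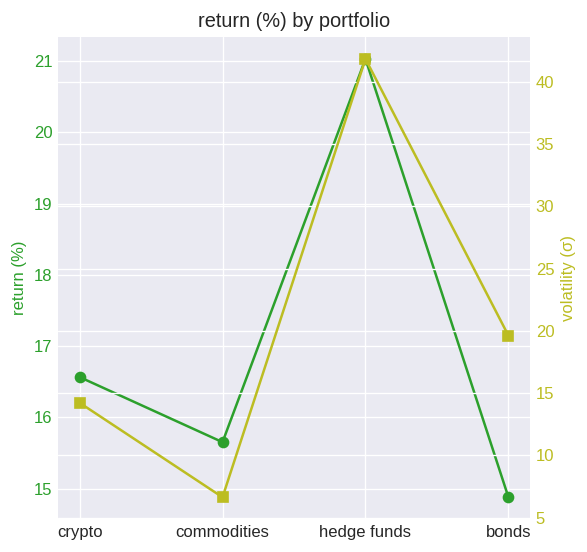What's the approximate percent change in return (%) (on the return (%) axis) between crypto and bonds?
crypto ≈ 17, bonds ≈ 15; (15 − 17) / 17 ≈ -11.8%.

≈ -11.8%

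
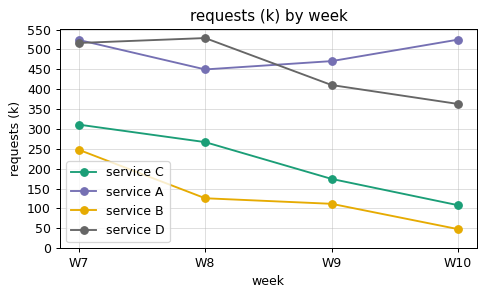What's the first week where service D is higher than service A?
W7: service D ≈ 500 vs service A ≈ 500 (not yet); W8: service D ≈ 550 vs service A ≈ 450 (first crossover).

W8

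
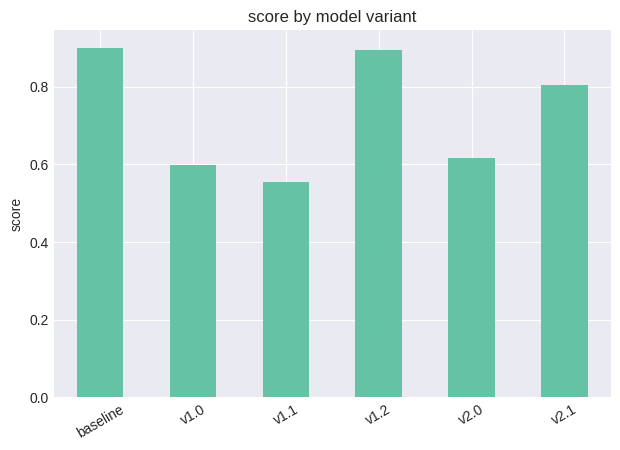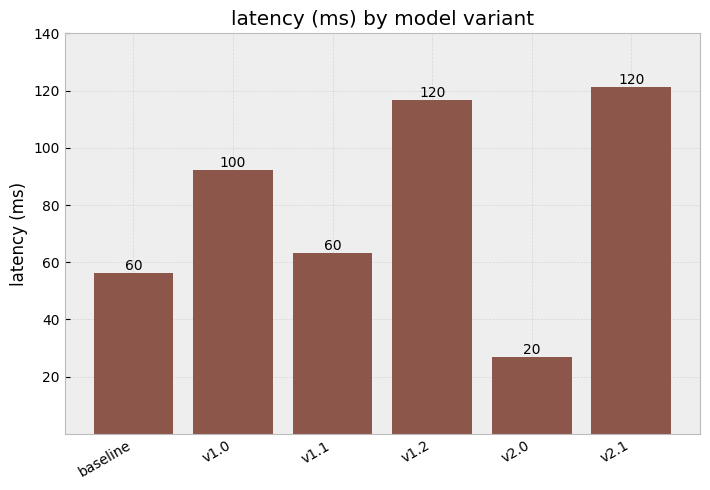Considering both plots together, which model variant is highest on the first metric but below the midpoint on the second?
Chart 2 median latency (ms) ≈ 80; below-median model variants: baseline, v1.1, v2.0. Among those, baseline has the highest score (≈ 0.9).

baseline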